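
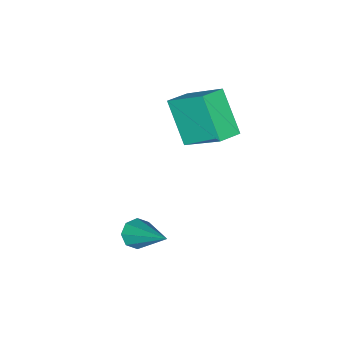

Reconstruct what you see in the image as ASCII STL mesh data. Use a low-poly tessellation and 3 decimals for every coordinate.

solid 
facet normal -0.976 0.095 -0.195
outer loop
vertex -3.396 -1.166 -2.311
vertex -3.497 0.265 -1.111
vertex -3.033 -0.064 -3.594
endloop
endfacet
facet normal 0.053 -0.765 -0.642
outer loop
vertex -2.203 -0.145 -3.429
vertex -3.396 -1.166 -2.311
vertex -3.033 -0.064 -3.594
endloop
endfacet
facet normal -0.976 0.095 -0.195
outer loop
vertex -3.033 -0.064 -3.594
vertex -3.497 0.265 -1.111
vertex -3.133 1.367 -2.395
endloop
endfacet
facet normal 0.210 0.637 -0.742
outer loop
vertex -3.133 1.367 -2.395
vertex -2.203 -0.145 -3.429
vertex -3.033 -0.064 -3.594
endloop
endfacet
facet normal -0.210 -0.637 0.742
outer loop
vertex -3.396 -1.166 -2.311
vertex -2.667 0.184 -0.946
vertex -3.497 0.265 -1.111
endloop
endfacet
facet normal 0.054 -0.765 -0.642
outer loop
vertex -2.567 -1.247 -2.145
vertex -3.396 -1.166 -2.311
vertex -2.203 -0.145 -3.429
endloop
endfacet
facet normal -0.211 -0.636 0.742
outer loop
vertex -2.567 -1.247 -2.145
vertex -2.667 0.184 -0.946
vertex -3.396 -1.166 -2.311
endloop
endfacet
facet normal -0.053 0.765 0.642
outer loop
vertex -3.497 0.265 -1.111
vertex -2.667 0.184 -0.946
vertex -3.133 1.367 -2.395
endloop
endfacet
facet normal 0.211 0.637 -0.742
outer loop
vertex -2.304 1.286 -2.229
vertex -2.203 -0.145 -3.429
vertex -3.133 1.367 -2.395
endloop
endfacet
facet normal -0.054 0.765 0.642
outer loop
vertex -3.133 1.367 -2.395
vertex -2.667 0.184 -0.946
vertex -2.304 1.286 -2.229
endloop
endfacet
facet normal 0.976 -0.095 0.195
outer loop
vertex -2.304 1.286 -2.229
vertex -2.567 -1.247 -2.145
vertex -2.203 -0.145 -3.429
endloop
endfacet
facet normal 0.976 -0.095 0.195
outer loop
vertex -2.667 0.184 -0.946
vertex -2.567 -1.247 -2.145
vertex -2.304 1.286 -2.229
endloop
endfacet
facet normal -0.169 -0.746 -0.644
outer loop
vertex 1.593 0.849 -4.347
vertex 1.134 1.088 -4.503
vertex 1.65 1.109 -4.663
endloop
endfacet
facet normal 0.989 -0.047 0.139
outer loop
vertex 1.593 0.849 -4.347
vertex 1.65 1.109 -4.663
vertex 1.506 2.712 -3.097
endloop
endfacet
facet normal -0.170 -0.745 -0.645
outer loop
vertex 1.65 1.109 -4.663
vertex 1.134 1.088 -4.503
vertex 1.405 1.357 -4.885
endloop
endfacet
facet normal 0.805 0.450 -0.386
outer loop
vertex 1.65 1.109 -4.663
vertex 1.405 1.357 -4.885
vertex 1.506 2.712 -3.097
endloop
endfacet
facet normal -0.169 -0.745 -0.645
outer loop
vertex 1.405 1.357 -4.885
vertex 1.134 1.088 -4.503
vertex 1.001 1.447 -4.883
endloop
endfacet
facet normal 0.171 0.781 -0.601
outer loop
vertex 1.405 1.357 -4.885
vertex 1.001 1.447 -4.883
vertex 1.506 2.712 -3.097
endloop
endfacet
facet normal -0.171 -0.745 -0.644
outer loop
vertex 1.001 1.447 -4.883
vertex 1.134 1.088 -4.503
vertex 0.676 1.327 -4.658
endloop
endfacet
facet normal -0.540 0.751 -0.379
outer loop
vertex 1.001 1.447 -4.883
vertex 0.676 1.327 -4.658
vertex 1.506 2.712 -3.097
endloop
endfacet
facet normal -0.170 -0.745 -0.645
outer loop
vertex 0.676 1.327 -4.658
vertex 1.134 1.088 -4.503
vertex 0.619 1.067 -4.343
endloop
endfacet
facet normal -0.913 0.380 0.148
outer loop
vertex 0.676 1.327 -4.658
vertex 0.619 1.067 -4.343
vertex 1.506 2.712 -3.097
endloop
endfacet
facet normal -0.170 -0.745 -0.645
outer loop
vertex 0.619 1.067 -4.343
vertex 1.134 1.088 -4.503
vertex 0.864 0.819 -4.121
endloop
endfacet
facet normal -0.729 -0.117 0.674
outer loop
vertex 0.619 1.067 -4.343
vertex 0.864 0.819 -4.121
vertex 1.506 2.712 -3.097
endloop
endfacet
facet normal -0.171 -0.745 -0.645
outer loop
vertex 0.864 0.819 -4.121
vertex 1.134 1.088 -4.503
vertex 1.268 0.728 -4.123
endloop
endfacet
facet normal -0.097 -0.448 0.889
outer loop
vertex 0.864 0.819 -4.121
vertex 1.268 0.728 -4.123
vertex 1.506 2.712 -3.097
endloop
endfacet
facet normal -0.168 -0.745 -0.646
outer loop
vertex 1.268 0.728 -4.123
vertex 1.134 1.088 -4.503
vertex 1.593 0.849 -4.347
endloop
endfacet
facet normal 0.616 -0.419 0.667
outer loop
vertex 1.268 0.728 -4.123
vertex 1.593 0.849 -4.347
vertex 1.506 2.712 -3.097
endloop
endfacet

endsolid


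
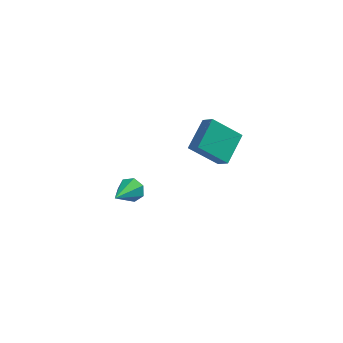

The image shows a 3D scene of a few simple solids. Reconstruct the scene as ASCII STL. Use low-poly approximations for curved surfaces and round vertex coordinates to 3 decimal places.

solid 
facet normal 0.272 0.859 -0.434
outer loop
vertex -2.994 -1.769 -1.545
vertex -3.545 -1.787 -1.926
vertex -3.463 -1.508 -1.322
endloop
endfacet
facet normal 0.406 -0.050 0.913
outer loop
vertex -2.994 -1.769 -1.545
vertex -3.463 -1.508 -1.322
vertex -4.015 -3.273 -1.174
endloop
endfacet
facet normal 0.272 0.859 -0.434
outer loop
vertex -3.463 -1.508 -1.322
vertex -3.545 -1.787 -1.926
vertex -3.994 -1.457 -1.554
endloop
endfacet
facet normal -0.377 0.194 0.906
outer loop
vertex -3.463 -1.508 -1.322
vertex -3.994 -1.457 -1.554
vertex -4.015 -3.273 -1.174
endloop
endfacet
facet normal 0.271 0.859 -0.435
outer loop
vertex -3.994 -1.457 -1.554
vertex -3.545 -1.787 -1.926
vertex -4.187 -1.655 -2.065
endloop
endfacet
facet normal -0.942 0.079 0.325
outer loop
vertex -3.994 -1.457 -1.554
vertex -4.187 -1.655 -2.065
vertex -4.015 -3.273 -1.174
endloop
endfacet
facet normal 0.271 0.859 -0.434
outer loop
vertex -4.187 -1.655 -2.065
vertex -3.545 -1.787 -1.926
vertex -3.897 -1.952 -2.472
endloop
endfacet
facet normal -0.867 -0.308 -0.393
outer loop
vertex -4.187 -1.655 -2.065
vertex -3.897 -1.952 -2.472
vertex -4.015 -3.273 -1.174
endloop
endfacet
facet normal 0.271 0.859 -0.434
outer loop
vertex -3.897 -1.952 -2.472
vertex -3.545 -1.787 -1.926
vertex -3.341 -2.125 -2.467
endloop
endfacet
facet normal -0.204 -0.677 -0.707
outer loop
vertex -3.897 -1.952 -2.472
vertex -3.341 -2.125 -2.467
vertex -4.015 -3.273 -1.174
endloop
endfacet
facet normal 0.272 0.859 -0.434
outer loop
vertex -3.341 -2.125 -2.467
vertex -3.545 -1.787 -1.926
vertex -2.94 -2.044 -2.055
endloop
endfacet
facet normal 0.543 -0.748 -0.381
outer loop
vertex -3.341 -2.125 -2.467
vertex -2.94 -2.044 -2.055
vertex -4.015 -3.273 -1.174
endloop
endfacet
facet normal 0.272 0.859 -0.434
outer loop
vertex -2.94 -2.044 -2.055
vertex -3.545 -1.787 -1.926
vertex -2.994 -1.769 -1.545
endloop
endfacet
facet normal 0.815 -0.470 0.339
outer loop
vertex -2.94 -2.044 -2.055
vertex -2.994 -1.769 -1.545
vertex -4.015 -3.273 -1.174
endloop
endfacet
facet normal -0.761 -0.097 0.641
outer loop
vertex -0.14 -4.41 4.182
vertex 0.293 -3.005 4.909
vertex -0.62 -3.999 3.675
endloop
endfacet
facet normal -0.265 -0.856 -0.444
outer loop
vertex 0.667 -3.835 2.591
vertex -0.14 -4.41 4.182
vertex -0.62 -3.999 3.675
endloop
endfacet
facet normal -0.761 -0.097 0.641
outer loop
vertex -0.62 -3.999 3.675
vertex 0.293 -3.005 4.909
vertex -0.187 -2.594 4.402
endloop
endfacet
facet normal -0.592 0.507 -0.626
outer loop
vertex -0.187 -2.594 4.402
vertex 0.667 -3.835 2.591
vertex -0.62 -3.999 3.675
endloop
endfacet
facet normal 0.592 -0.507 0.626
outer loop
vertex -0.14 -4.41 4.182
vertex 1.58 -2.841 3.825
vertex 0.293 -3.005 4.909
endloop
endfacet
facet normal -0.265 -0.856 -0.444
outer loop
vertex 1.147 -4.246 3.098
vertex -0.14 -4.41 4.182
vertex 0.667 -3.835 2.591
endloop
endfacet
facet normal 0.592 -0.507 0.626
outer loop
vertex 1.147 -4.246 3.098
vertex 1.58 -2.841 3.825
vertex -0.14 -4.41 4.182
endloop
endfacet
facet normal 0.265 0.856 0.444
outer loop
vertex 0.293 -3.005 4.909
vertex 1.58 -2.841 3.825
vertex -0.187 -2.594 4.402
endloop
endfacet
facet normal -0.592 0.507 -0.626
outer loop
vertex 1.1 -2.43 3.318
vertex 0.667 -3.835 2.591
vertex -0.187 -2.594 4.402
endloop
endfacet
facet normal 0.265 0.856 0.444
outer loop
vertex -0.187 -2.594 4.402
vertex 1.58 -2.841 3.825
vertex 1.1 -2.43 3.318
endloop
endfacet
facet normal 0.761 0.097 -0.641
outer loop
vertex 1.1 -2.43 3.318
vertex 1.147 -4.246 3.098
vertex 0.667 -3.835 2.591
endloop
endfacet
facet normal 0.761 0.097 -0.641
outer loop
vertex 1.58 -2.841 3.825
vertex 1.147 -4.246 3.098
vertex 1.1 -2.43 3.318
endloop
endfacet

endsolid


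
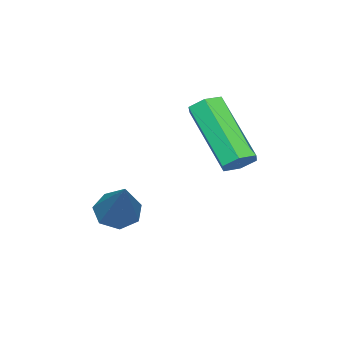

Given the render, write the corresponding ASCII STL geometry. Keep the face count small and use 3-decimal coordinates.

solid 
facet normal 0.342 0.649 -0.679
outer loop
vertex -1.462 -0.99 -0.637
vertex -1.922 -0.772 -0.66
vertex -1.577 -0.603 -0.325
endloop
endfacet
facet normal 0.912 -0.056 0.406
outer loop
vertex -1.462 -0.99 -0.637
vertex -1.577 -0.603 -0.325
vertex -2.197 -2.386 0.824
endloop
endfacet
facet normal 0.912 -0.055 0.406
outer loop
vertex -2.197 -2.386 0.824
vertex -1.577 -0.603 -0.325
vertex -2.312 -1.999 1.135
endloop
endfacet
facet normal -0.342 -0.648 0.680
outer loop
vertex -2.197 -2.386 0.824
vertex -2.312 -1.999 1.135
vertex -2.658 -2.168 0.8
endloop
endfacet
facet normal 0.341 0.650 -0.679
outer loop
vertex -1.577 -0.603 -0.325
vertex -1.922 -0.772 -0.66
vertex -2.038 -0.385 -0.348
endloop
endfacet
facet normal 0.261 0.629 0.733
outer loop
vertex -1.577 -0.603 -0.325
vertex -2.038 -0.385 -0.348
vertex -2.312 -1.999 1.135
endloop
endfacet
facet normal 0.261 0.629 0.733
outer loop
vertex -2.312 -1.999 1.135
vertex -2.038 -0.385 -0.348
vertex -2.773 -1.781 1.112
endloop
endfacet
facet normal -0.341 -0.649 0.680
outer loop
vertex -2.312 -1.999 1.135
vertex -2.773 -1.781 1.112
vertex -2.658 -2.168 0.8
endloop
endfacet
facet normal 0.343 0.650 -0.679
outer loop
vertex -2.038 -0.385 -0.348
vertex -1.922 -0.772 -0.66
vertex -2.383 -0.554 -0.684
endloop
endfacet
facet normal -0.652 0.684 0.326
outer loop
vertex -2.038 -0.385 -0.348
vertex -2.383 -0.554 -0.684
vertex -2.773 -1.781 1.112
endloop
endfacet
facet normal -0.652 0.685 0.326
outer loop
vertex -2.773 -1.781 1.112
vertex -2.383 -0.554 -0.684
vertex -3.118 -1.95 0.777
endloop
endfacet
facet normal -0.342 -0.649 0.679
outer loop
vertex -2.773 -1.781 1.112
vertex -3.118 -1.95 0.777
vertex -2.658 -2.168 0.8
endloop
endfacet
facet normal 0.342 0.648 -0.680
outer loop
vertex -2.383 -0.554 -0.684
vertex -1.922 -0.772 -0.66
vertex -2.268 -0.941 -0.995
endloop
endfacet
facet normal -0.912 0.055 -0.406
outer loop
vertex -2.383 -0.554 -0.684
vertex -2.268 -0.941 -0.995
vertex -3.118 -1.95 0.777
endloop
endfacet
facet normal -0.912 0.056 -0.406
outer loop
vertex -3.118 -1.95 0.777
vertex -2.268 -0.941 -0.995
vertex -3.003 -2.337 0.465
endloop
endfacet
facet normal -0.342 -0.649 0.679
outer loop
vertex -3.118 -1.95 0.777
vertex -3.003 -2.337 0.465
vertex -2.658 -2.168 0.8
endloop
endfacet
facet normal 0.341 0.649 -0.680
outer loop
vertex -2.268 -0.941 -0.995
vertex -1.922 -0.772 -0.66
vertex -1.807 -1.159 -0.972
endloop
endfacet
facet normal -0.261 -0.629 -0.733
outer loop
vertex -2.268 -0.941 -0.995
vertex -1.807 -1.159 -0.972
vertex -3.003 -2.337 0.465
endloop
endfacet
facet normal -0.261 -0.629 -0.733
outer loop
vertex -3.003 -2.337 0.465
vertex -1.807 -1.159 -0.972
vertex -2.542 -2.555 0.488
endloop
endfacet
facet normal -0.341 -0.650 0.679
outer loop
vertex -3.003 -2.337 0.465
vertex -2.542 -2.555 0.488
vertex -2.658 -2.168 0.8
endloop
endfacet
facet normal 0.342 0.649 -0.679
outer loop
vertex -1.807 -1.159 -0.972
vertex -1.922 -0.772 -0.66
vertex -1.462 -0.99 -0.637
endloop
endfacet
facet normal 0.652 -0.684 -0.326
outer loop
vertex -1.807 -1.159 -0.972
vertex -1.462 -0.99 -0.637
vertex -2.542 -2.555 0.488
endloop
endfacet
facet normal 0.652 -0.684 -0.326
outer loop
vertex -2.542 -2.555 0.488
vertex -1.462 -0.99 -0.637
vertex -2.197 -2.386 0.824
endloop
endfacet
facet normal -0.343 -0.650 0.679
outer loop
vertex -2.542 -2.555 0.488
vertex -2.197 -2.386 0.824
vertex -2.658 -2.168 0.8
endloop
endfacet
facet normal -0.554 -0.468 -0.689
outer loop
vertex -0.297 -3.816 -2.802
vertex -0.821 -3.612 -2.519
vertex -0.487 -3.335 -2.976
endloop
endfacet
facet normal 0.876 0.185 -0.445
outer loop
vertex -0.297 -3.816 -2.802
vertex -0.487 -3.335 -2.976
vertex 0.321 -2.648 -1.101
endloop
endfacet
facet normal -0.554 -0.468 -0.689
outer loop
vertex -0.487 -3.335 -2.976
vertex -0.821 -3.612 -2.519
vertex -0.929 -3.062 -2.806
endloop
endfacet
facet normal 0.338 0.827 -0.449
outer loop
vertex -0.487 -3.335 -2.976
vertex -0.929 -3.062 -2.806
vertex 0.321 -2.648 -1.101
endloop
endfacet
facet normal -0.554 -0.468 -0.689
outer loop
vertex -0.929 -3.062 -2.806
vertex -0.821 -3.612 -2.519
vertex -1.29 -3.203 -2.42
endloop
endfacet
facet normal -0.342 0.939 0.023
outer loop
vertex -0.929 -3.062 -2.806
vertex -1.29 -3.203 -2.42
vertex 0.321 -2.648 -1.101
endloop
endfacet
facet normal -0.554 -0.469 -0.688
outer loop
vertex -1.29 -3.203 -2.42
vertex -0.821 -3.612 -2.519
vertex -1.297 -3.652 -2.108
endloop
endfacet
facet normal -0.655 0.438 0.616
outer loop
vertex -1.29 -3.203 -2.42
vertex -1.297 -3.652 -2.108
vertex 0.321 -2.648 -1.101
endloop
endfacet
facet normal -0.555 -0.468 -0.688
outer loop
vertex -1.297 -3.652 -2.108
vertex -0.821 -3.612 -2.519
vertex -0.946 -4.071 -2.106
endloop
endfacet
facet normal -0.363 -0.300 0.882
outer loop
vertex -1.297 -3.652 -2.108
vertex -0.946 -4.071 -2.106
vertex 0.321 -2.648 -1.101
endloop
endfacet
facet normal -0.554 -0.469 -0.688
outer loop
vertex -0.946 -4.071 -2.106
vertex -0.821 -3.612 -2.519
vertex -0.5 -4.144 -2.415
endloop
endfacet
facet normal 0.313 -0.718 0.622
outer loop
vertex -0.946 -4.071 -2.106
vertex -0.5 -4.144 -2.415
vertex 0.321 -2.648 -1.101
endloop
endfacet
facet normal -0.554 -0.469 -0.688
outer loop
vertex -0.5 -4.144 -2.415
vertex -0.821 -3.612 -2.519
vertex -0.297 -3.816 -2.802
endloop
endfacet
facet normal 0.865 -0.501 0.029
outer loop
vertex -0.5 -4.144 -2.415
vertex -0.297 -3.816 -2.802
vertex 0.321 -2.648 -1.101
endloop
endfacet

endsolid


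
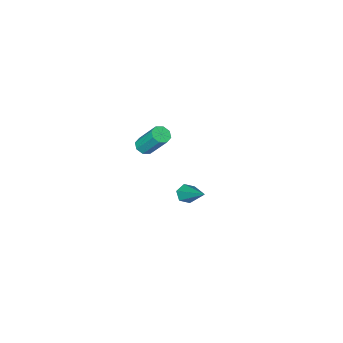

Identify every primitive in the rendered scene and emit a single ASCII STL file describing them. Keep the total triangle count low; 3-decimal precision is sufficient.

solid 
facet normal 0.125 -0.580 -0.805
outer loop
vertex -0.9 -2.863 1.852
vertex -1.252 -3.186 2.03
vertex -1.26 -2.773 1.731
endloop
endfacet
facet normal 0.366 0.780 -0.507
outer loop
vertex -0.9 -2.863 1.852
vertex -1.26 -2.773 1.731
vertex -1.116 -1.852 3.251
endloop
endfacet
facet normal 0.366 0.780 -0.507
outer loop
vertex -1.116 -1.852 3.251
vertex -1.26 -2.773 1.731
vertex -1.476 -1.762 3.13
endloop
endfacet
facet normal -0.124 0.582 0.803
outer loop
vertex -1.116 -1.852 3.251
vertex -1.476 -1.762 3.13
vertex -1.468 -2.174 3.43
endloop
endfacet
facet normal 0.124 -0.580 -0.805
outer loop
vertex -1.26 -2.773 1.731
vertex -1.252 -3.186 2.03
vertex -1.615 -2.925 1.786
endloop
endfacet
facet normal -0.395 0.714 -0.577
outer loop
vertex -1.26 -2.773 1.731
vertex -1.615 -2.925 1.786
vertex -1.476 -1.762 3.13
endloop
endfacet
facet normal -0.394 0.715 -0.578
outer loop
vertex -1.476 -1.762 3.13
vertex -1.615 -2.925 1.786
vertex -1.832 -1.914 3.185
endloop
endfacet
facet normal -0.125 0.582 0.803
outer loop
vertex -1.476 -1.762 3.13
vertex -1.832 -1.914 3.185
vertex -1.468 -2.174 3.43
endloop
endfacet
facet normal 0.123 -0.581 -0.804
outer loop
vertex -1.615 -2.925 1.786
vertex -1.252 -3.186 2.03
vertex -1.758 -3.229 1.984
endloop
endfacet
facet normal -0.922 0.232 -0.310
outer loop
vertex -1.615 -2.925 1.786
vertex -1.758 -3.229 1.984
vertex -1.832 -1.914 3.185
endloop
endfacet
facet normal -0.923 0.230 -0.309
outer loop
vertex -1.832 -1.914 3.185
vertex -1.758 -3.229 1.984
vertex -1.974 -2.218 3.383
endloop
endfacet
facet normal -0.125 0.582 0.804
outer loop
vertex -1.832 -1.914 3.185
vertex -1.974 -2.218 3.383
vertex -1.468 -2.174 3.43
endloop
endfacet
facet normal 0.123 -0.581 -0.805
outer loop
vertex -1.758 -3.229 1.984
vertex -1.252 -3.186 2.03
vertex -1.604 -3.508 2.209
endloop
endfacet
facet normal -0.910 -0.389 0.141
outer loop
vertex -1.758 -3.229 1.984
vertex -1.604 -3.508 2.209
vertex -1.974 -2.218 3.383
endloop
endfacet
facet normal -0.910 -0.389 0.141
outer loop
vertex -1.974 -2.218 3.383
vertex -1.604 -3.508 2.209
vertex -1.82 -2.497 3.608
endloop
endfacet
facet normal -0.125 0.580 0.805
outer loop
vertex -1.974 -2.218 3.383
vertex -1.82 -2.497 3.608
vertex -1.468 -2.174 3.43
endloop
endfacet
facet normal 0.124 -0.582 -0.803
outer loop
vertex -1.604 -3.508 2.209
vertex -1.252 -3.186 2.03
vertex -1.244 -3.598 2.33
endloop
endfacet
facet normal -0.366 -0.780 0.507
outer loop
vertex -1.604 -3.508 2.209
vertex -1.244 -3.598 2.33
vertex -1.82 -2.497 3.608
endloop
endfacet
facet normal -0.366 -0.780 0.507
outer loop
vertex -1.82 -2.497 3.608
vertex -1.244 -3.598 2.33
vertex -1.46 -2.587 3.729
endloop
endfacet
facet normal -0.125 0.580 0.805
outer loop
vertex -1.82 -2.497 3.608
vertex -1.46 -2.587 3.729
vertex -1.468 -2.174 3.43
endloop
endfacet
facet normal 0.125 -0.582 -0.803
outer loop
vertex -1.244 -3.598 2.33
vertex -1.252 -3.186 2.03
vertex -0.888 -3.446 2.275
endloop
endfacet
facet normal 0.394 -0.715 0.577
outer loop
vertex -1.244 -3.598 2.33
vertex -0.888 -3.446 2.275
vertex -1.46 -2.587 3.729
endloop
endfacet
facet normal 0.395 -0.714 0.578
outer loop
vertex -1.46 -2.587 3.729
vertex -0.888 -3.446 2.275
vertex -1.105 -2.435 3.674
endloop
endfacet
facet normal -0.124 0.580 0.805
outer loop
vertex -1.46 -2.587 3.729
vertex -1.105 -2.435 3.674
vertex -1.468 -2.174 3.43
endloop
endfacet
facet normal 0.125 -0.582 -0.804
outer loop
vertex -0.888 -3.446 2.275
vertex -1.252 -3.186 2.03
vertex -0.746 -3.142 2.077
endloop
endfacet
facet normal 0.923 -0.230 0.309
outer loop
vertex -0.888 -3.446 2.275
vertex -0.746 -3.142 2.077
vertex -1.105 -2.435 3.674
endloop
endfacet
facet normal 0.922 -0.232 0.310
outer loop
vertex -1.105 -2.435 3.674
vertex -0.746 -3.142 2.077
vertex -0.962 -2.131 3.476
endloop
endfacet
facet normal -0.123 0.581 0.804
outer loop
vertex -1.105 -2.435 3.674
vertex -0.962 -2.131 3.476
vertex -1.468 -2.174 3.43
endloop
endfacet
facet normal 0.125 -0.580 -0.805
outer loop
vertex -0.746 -3.142 2.077
vertex -1.252 -3.186 2.03
vertex -0.9 -2.863 1.852
endloop
endfacet
facet normal 0.910 0.389 -0.141
outer loop
vertex -0.746 -3.142 2.077
vertex -0.9 -2.863 1.852
vertex -0.962 -2.131 3.476
endloop
endfacet
facet normal 0.910 0.389 -0.141
outer loop
vertex -0.962 -2.131 3.476
vertex -0.9 -2.863 1.852
vertex -1.116 -1.852 3.251
endloop
endfacet
facet normal -0.123 0.581 0.805
outer loop
vertex -0.962 -2.131 3.476
vertex -1.116 -1.852 3.251
vertex -1.468 -2.174 3.43
endloop
endfacet
facet normal -0.161 -0.774 -0.613
outer loop
vertex 0.852 2.247 3.01
vertex 0.384 2.189 3.206
vertex 0.456 2.493 2.803
endloop
endfacet
facet normal 0.629 0.555 -0.544
outer loop
vertex 0.852 2.247 3.01
vertex 0.456 2.493 2.803
vertex 0.736 3.891 4.554
endloop
endfacet
facet normal -0.159 -0.774 -0.613
outer loop
vertex 0.456 2.493 2.803
vertex 0.384 2.189 3.206
vertex -0.012 2.434 2.999
endloop
endfacet
facet normal -0.329 0.763 -0.556
outer loop
vertex 0.456 2.493 2.803
vertex -0.012 2.434 2.999
vertex 0.736 3.891 4.554
endloop
endfacet
facet normal -0.159 -0.774 -0.612
outer loop
vertex -0.012 2.434 2.999
vertex 0.384 2.189 3.206
vertex -0.083 2.13 3.402
endloop
endfacet
facet normal -0.927 0.360 0.108
outer loop
vertex -0.012 2.434 2.999
vertex -0.083 2.13 3.402
vertex 0.736 3.891 4.554
endloop
endfacet
facet normal -0.160 -0.773 -0.613
outer loop
vertex -0.083 2.13 3.402
vertex 0.384 2.189 3.206
vertex 0.313 1.884 3.609
endloop
endfacet
facet normal -0.566 -0.250 0.785
outer loop
vertex -0.083 2.13 3.402
vertex 0.313 1.884 3.609
vertex 0.736 3.891 4.554
endloop
endfacet
facet normal -0.160 -0.773 -0.613
outer loop
vertex 0.313 1.884 3.609
vertex 0.384 2.189 3.206
vertex 0.78 1.943 3.413
endloop
endfacet
facet normal 0.393 -0.458 0.797
outer loop
vertex 0.313 1.884 3.609
vertex 0.78 1.943 3.413
vertex 0.736 3.891 4.554
endloop
endfacet
facet normal -0.161 -0.774 -0.613
outer loop
vertex 0.78 1.943 3.413
vertex 0.384 2.189 3.206
vertex 0.852 2.247 3.01
endloop
endfacet
facet normal 0.989 -0.056 0.134
outer loop
vertex 0.78 1.943 3.413
vertex 0.852 2.247 3.01
vertex 0.736 3.891 4.554
endloop
endfacet

endsolid


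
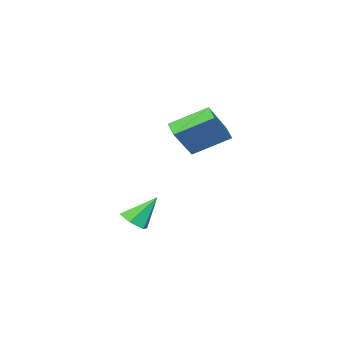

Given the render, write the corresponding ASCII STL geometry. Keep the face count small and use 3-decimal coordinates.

solid 
facet normal 0.543 -0.314 -0.779
outer loop
vertex -1.142 2.292 -4.126
vertex -1.741 1.905 -4.388
vertex -1.631 2.626 -4.602
endloop
endfacet
facet normal 0.305 0.898 0.317
outer loop
vertex -1.142 2.292 -4.126
vertex -1.631 2.626 -4.602
vertex -2.659 2.435 -3.072
endloop
endfacet
facet normal 0.543 -0.314 -0.779
outer loop
vertex -1.631 2.626 -4.602
vertex -1.741 1.905 -4.388
vertex -2.231 2.239 -4.864
endloop
endfacet
facet normal -0.466 0.861 -0.205
outer loop
vertex -1.631 2.626 -4.602
vertex -2.231 2.239 -4.864
vertex -2.659 2.435 -3.072
endloop
endfacet
facet normal 0.543 -0.314 -0.779
outer loop
vertex -2.231 2.239 -4.864
vertex -1.741 1.905 -4.388
vertex -2.341 1.518 -4.65
endloop
endfacet
facet normal -0.968 0.077 -0.240
outer loop
vertex -2.231 2.239 -4.864
vertex -2.341 1.518 -4.65
vertex -2.659 2.435 -3.072
endloop
endfacet
facet normal 0.543 -0.314 -0.779
outer loop
vertex -2.341 1.518 -4.65
vertex -1.741 1.905 -4.388
vertex -1.851 1.184 -4.174
endloop
endfacet
facet normal -0.699 -0.671 0.249
outer loop
vertex -2.341 1.518 -4.65
vertex -1.851 1.184 -4.174
vertex -2.659 2.435 -3.072
endloop
endfacet
facet normal 0.543 -0.314 -0.779
outer loop
vertex -1.851 1.184 -4.174
vertex -1.741 1.905 -4.388
vertex -1.252 1.571 -3.912
endloop
endfacet
facet normal 0.072 -0.633 0.771
outer loop
vertex -1.851 1.184 -4.174
vertex -1.252 1.571 -3.912
vertex -2.659 2.435 -3.072
endloop
endfacet
facet normal 0.543 -0.314 -0.779
outer loop
vertex -1.252 1.571 -3.912
vertex -1.741 1.905 -4.388
vertex -1.142 2.292 -4.126
endloop
endfacet
facet normal 0.574 0.151 0.805
outer loop
vertex -1.252 1.571 -3.912
vertex -1.142 2.292 -4.126
vertex -2.659 2.435 -3.072
endloop
endfacet
facet normal -0.664 0.578 0.474
outer loop
vertex -4.092 4.118 2.368
vertex -3.766 4.782 2.015
vertex -5.402 3.916 0.779
endloop
endfacet
facet normal -0.397 -0.810 0.431
outer loop
vertex -4.094 2.778 -0.155
vertex -4.092 4.118 2.368
vertex -5.402 3.916 0.779
endloop
endfacet
facet normal -0.664 0.578 0.475
outer loop
vertex -5.402 3.916 0.779
vertex -3.766 4.782 2.015
vertex -5.076 4.581 0.426
endloop
endfacet
facet normal -0.633 -0.097 -0.768
outer loop
vertex -5.076 4.581 0.426
vertex -4.094 2.778 -0.155
vertex -5.402 3.916 0.779
endloop
endfacet
facet normal 0.633 0.097 0.768
outer loop
vertex -4.092 4.118 2.368
vertex -2.458 3.644 1.081
vertex -3.766 4.782 2.015
endloop
endfacet
facet normal -0.398 -0.810 0.431
outer loop
vertex -2.784 2.979 1.434
vertex -4.092 4.118 2.368
vertex -4.094 2.778 -0.155
endloop
endfacet
facet normal 0.633 0.097 0.768
outer loop
vertex -2.784 2.979 1.434
vertex -2.458 3.644 1.081
vertex -4.092 4.118 2.368
endloop
endfacet
facet normal 0.398 0.810 -0.430
outer loop
vertex -3.766 4.782 2.015
vertex -2.458 3.644 1.081
vertex -5.076 4.581 0.426
endloop
endfacet
facet normal -0.633 -0.097 -0.768
outer loop
vertex -3.768 3.442 -0.508
vertex -4.094 2.778 -0.155
vertex -5.076 4.581 0.426
endloop
endfacet
facet normal 0.398 0.810 -0.431
outer loop
vertex -5.076 4.581 0.426
vertex -2.458 3.644 1.081
vertex -3.768 3.442 -0.508
endloop
endfacet
facet normal 0.664 -0.578 -0.474
outer loop
vertex -3.768 3.442 -0.508
vertex -2.784 2.979 1.434
vertex -4.094 2.778 -0.155
endloop
endfacet
facet normal 0.664 -0.578 -0.474
outer loop
vertex -2.458 3.644 1.081
vertex -2.784 2.979 1.434
vertex -3.768 3.442 -0.508
endloop
endfacet

endsolid


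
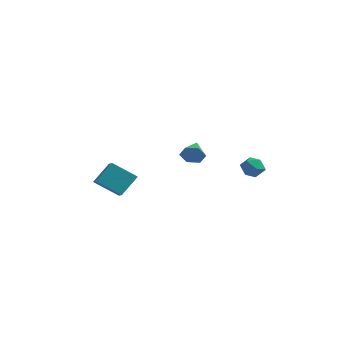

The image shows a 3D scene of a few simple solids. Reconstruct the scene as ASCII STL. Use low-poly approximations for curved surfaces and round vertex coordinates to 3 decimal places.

solid 
facet normal 0.397 -0.865 -0.307
outer loop
vertex 2.298 -2.399 4.028
vertex 1.924 -2.374 3.474
vertex 2.534 -2.096 3.479
endloop
endfacet
facet normal 0.608 0.555 0.568
outer loop
vertex 2.298 -2.399 4.028
vertex 2.534 -2.096 3.479
vertex 1.416 -1.266 3.866
endloop
endfacet
facet normal 0.397 -0.865 -0.307
outer loop
vertex 2.534 -2.096 3.479
vertex 1.924 -2.374 3.474
vertex 2.159 -2.071 2.924
endloop
endfacet
facet normal 0.499 0.813 -0.301
outer loop
vertex 2.534 -2.096 3.479
vertex 2.159 -2.071 2.924
vertex 1.416 -1.266 3.866
endloop
endfacet
facet normal 0.397 -0.865 -0.307
outer loop
vertex 2.159 -2.071 2.924
vertex 1.924 -2.374 3.474
vertex 1.549 -2.349 2.919
endloop
endfacet
facet normal -0.274 0.614 -0.740
outer loop
vertex 2.159 -2.071 2.924
vertex 1.549 -2.349 2.919
vertex 1.416 -1.266 3.866
endloop
endfacet
facet normal 0.396 -0.866 -0.307
outer loop
vertex 1.549 -2.349 2.919
vertex 1.924 -2.374 3.474
vertex 1.314 -2.651 3.468
endloop
endfacet
facet normal -0.936 0.159 -0.313
outer loop
vertex 1.549 -2.349 2.919
vertex 1.314 -2.651 3.468
vertex 1.416 -1.266 3.866
endloop
endfacet
facet normal 0.396 -0.866 -0.307
outer loop
vertex 1.314 -2.651 3.468
vertex 1.924 -2.374 3.474
vertex 1.689 -2.676 4.023
endloop
endfacet
facet normal -0.827 -0.098 0.554
outer loop
vertex 1.314 -2.651 3.468
vertex 1.689 -2.676 4.023
vertex 1.416 -1.266 3.866
endloop
endfacet
facet normal 0.396 -0.865 -0.307
outer loop
vertex 1.689 -2.676 4.023
vertex 1.924 -2.374 3.474
vertex 2.298 -2.399 4.028
endloop
endfacet
facet normal -0.054 0.100 0.994
outer loop
vertex 1.689 -2.676 4.023
vertex 2.298 -2.399 4.028
vertex 1.416 -1.266 3.866
endloop
endfacet
facet normal -0.054 -0.008 0.998
outer loop
vertex 2.9 1.358 2.325
vertex 3.131 0.681 2.332
vertex 3.601 1.219 2.362
endloop
endfacet
facet normal 0.089 0.648 0.756
outer loop
vertex 2.9 1.358 2.325
vertex 3.601 1.219 2.362
vertex 3.362 1.744 1.94
endloop
endfacet
facet normal -0.439 0.841 0.316
outer loop
vertex 2.9 1.358 2.325
vertex 3.362 1.744 1.94
vertex 2.745 1.531 1.649
endloop
endfacet
facet normal -0.909 0.303 0.286
outer loop
vertex 2.9 1.358 2.325
vertex 2.745 1.531 1.649
vertex 2.602 0.874 1.891
endloop
endfacet
facet normal -0.671 -0.222 0.708
outer loop
vertex 2.9 1.358 2.325
vertex 2.602 0.874 1.891
vertex 3.131 0.681 2.332
endloop
endfacet
facet normal 0.692 0.617 0.376
outer loop
vertex 3.362 1.744 1.94
vertex 3.601 1.219 2.362
vertex 3.878 1.306 1.709
endloop
endfacet
facet normal 0.461 -0.445 0.768
outer loop
vertex 3.601 1.219 2.362
vertex 3.131 0.681 2.332
vertex 3.735 0.649 1.951
endloop
endfacet
facet normal -0.537 -0.789 0.298
outer loop
vertex 3.131 0.681 2.332
vertex 2.602 0.874 1.891
vertex 3.118 0.436 1.66
endloop
endfacet
facet normal -0.922 0.060 -0.383
outer loop
vertex 2.602 0.874 1.891
vertex 2.745 1.531 1.649
vertex 2.879 0.961 1.238
endloop
endfacet
facet normal -0.162 0.928 -0.335
outer loop
vertex 2.745 1.531 1.649
vertex 3.362 1.744 1.94
vertex 3.349 1.499 1.268
endloop
endfacet
facet normal 0.909 -0.303 -0.286
outer loop
vertex 3.58 0.822 1.275
vertex 3.878 1.306 1.709
vertex 3.735 0.649 1.951
endloop
endfacet
facet normal 0.439 -0.841 -0.316
outer loop
vertex 3.58 0.822 1.275
vertex 3.735 0.649 1.951
vertex 3.118 0.436 1.66
endloop
endfacet
facet normal -0.089 -0.648 -0.756
outer loop
vertex 3.58 0.822 1.275
vertex 3.118 0.436 1.66
vertex 2.879 0.961 1.238
endloop
endfacet
facet normal 0.054 0.008 -0.998
outer loop
vertex 3.58 0.822 1.275
vertex 2.879 0.961 1.238
vertex 3.349 1.499 1.268
endloop
endfacet
facet normal 0.671 0.222 -0.708
outer loop
vertex 3.58 0.822 1.275
vertex 3.349 1.499 1.268
vertex 3.878 1.306 1.709
endloop
endfacet
facet normal 0.922 -0.060 0.383
outer loop
vertex 3.735 0.649 1.951
vertex 3.878 1.306 1.709
vertex 3.601 1.219 2.362
endloop
endfacet
facet normal 0.162 -0.928 0.335
outer loop
vertex 3.118 0.436 1.66
vertex 3.735 0.649 1.951
vertex 3.131 0.681 2.332
endloop
endfacet
facet normal -0.692 -0.617 -0.376
outer loop
vertex 2.879 0.961 1.238
vertex 3.118 0.436 1.66
vertex 2.602 0.874 1.891
endloop
endfacet
facet normal -0.461 0.445 -0.768
outer loop
vertex 3.349 1.499 1.268
vertex 2.879 0.961 1.238
vertex 2.745 1.531 1.649
endloop
endfacet
facet normal 0.537 0.789 -0.298
outer loop
vertex 3.878 1.306 1.709
vertex 3.349 1.499 1.268
vertex 3.362 1.744 1.94
endloop
endfacet
facet normal -0.739 -0.374 0.561
outer loop
vertex -3.978 -2.567 0.34
vertex -3.685 -1.577 1.387
vertex -4.699 -1.853 -0.133
endloop
endfacet
facet normal -0.199 -0.673 -0.712
outer loop
vertex -3.495 -1.243 -1.047
vertex -3.978 -2.567 0.34
vertex -4.699 -1.853 -0.133
endloop
endfacet
facet normal -0.739 -0.374 0.561
outer loop
vertex -4.699 -1.853 -0.133
vertex -3.685 -1.577 1.387
vertex -4.406 -0.863 0.913
endloop
endfacet
facet normal -0.644 0.637 -0.423
outer loop
vertex -4.406 -0.863 0.913
vertex -3.495 -1.243 -1.047
vertex -4.699 -1.853 -0.133
endloop
endfacet
facet normal 0.644 -0.638 0.423
outer loop
vertex -3.978 -2.567 0.34
vertex -2.481 -0.967 0.473
vertex -3.685 -1.577 1.387
endloop
endfacet
facet normal -0.199 -0.673 -0.712
outer loop
vertex -2.774 -1.957 -0.573
vertex -3.978 -2.567 0.34
vertex -3.495 -1.243 -1.047
endloop
endfacet
facet normal 0.644 -0.638 0.423
outer loop
vertex -2.774 -1.957 -0.573
vertex -2.481 -0.967 0.473
vertex -3.978 -2.567 0.34
endloop
endfacet
facet normal 0.199 0.674 0.712
outer loop
vertex -3.685 -1.577 1.387
vertex -2.481 -0.967 0.473
vertex -4.406 -0.863 0.913
endloop
endfacet
facet normal -0.644 0.638 -0.423
outer loop
vertex -3.202 -0.253 -0.0
vertex -3.495 -1.243 -1.047
vertex -4.406 -0.863 0.913
endloop
endfacet
facet normal 0.199 0.673 0.712
outer loop
vertex -4.406 -0.863 0.913
vertex -2.481 -0.967 0.473
vertex -3.202 -0.253 -0.0
endloop
endfacet
facet normal 0.739 0.374 -0.560
outer loop
vertex -3.202 -0.253 -0.0
vertex -2.774 -1.957 -0.573
vertex -3.495 -1.243 -1.047
endloop
endfacet
facet normal 0.738 0.374 -0.561
outer loop
vertex -2.481 -0.967 0.473
vertex -2.774 -1.957 -0.573
vertex -3.202 -0.253 -0.0
endloop
endfacet

endsolid


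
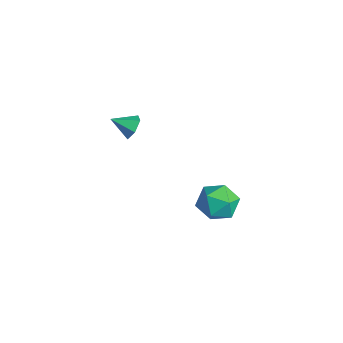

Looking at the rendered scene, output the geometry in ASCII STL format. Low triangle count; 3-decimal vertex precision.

solid 
facet normal 0.430 0.758 -0.491
outer loop
vertex -2.541 0.235 -0.496
vertex -2.892 0.652 -0.16
vertex -2.319 0.467 0.057
endloop
endfacet
facet normal 0.539 -0.832 0.132
outer loop
vertex -2.541 0.235 -0.496
vertex -2.319 0.467 0.057
vertex -3.348 -0.152 0.36
endloop
endfacet
facet normal 0.430 0.758 -0.491
outer loop
vertex -2.319 0.467 0.057
vertex -2.892 0.652 -0.16
vertex -2.67 0.884 0.393
endloop
endfacet
facet normal 0.436 -0.312 0.844
outer loop
vertex -2.319 0.467 0.057
vertex -2.67 0.884 0.393
vertex -3.348 -0.152 0.36
endloop
endfacet
facet normal 0.429 0.758 -0.490
outer loop
vertex -2.67 0.884 0.393
vertex -2.892 0.652 -0.16
vertex -3.243 1.068 0.176
endloop
endfacet
facet normal -0.302 0.168 0.939
outer loop
vertex -2.67 0.884 0.393
vertex -3.243 1.068 0.176
vertex -3.348 -0.152 0.36
endloop
endfacet
facet normal 0.429 0.758 -0.490
outer loop
vertex -3.243 1.068 0.176
vertex -2.892 0.652 -0.16
vertex -3.465 0.836 -0.377
endloop
endfacet
facet normal -0.938 0.129 0.322
outer loop
vertex -3.243 1.068 0.176
vertex -3.465 0.836 -0.377
vertex -3.348 -0.152 0.36
endloop
endfacet
facet normal 0.430 0.757 -0.492
outer loop
vertex -3.465 0.836 -0.377
vertex -2.892 0.652 -0.16
vertex -3.115 0.419 -0.713
endloop
endfacet
facet normal -0.836 -0.389 -0.388
outer loop
vertex -3.465 0.836 -0.377
vertex -3.115 0.419 -0.713
vertex -3.348 -0.152 0.36
endloop
endfacet
facet normal 0.429 0.758 -0.492
outer loop
vertex -3.115 0.419 -0.713
vertex -2.892 0.652 -0.16
vertex -2.541 0.235 -0.496
endloop
endfacet
facet normal -0.096 -0.870 -0.484
outer loop
vertex -3.115 0.419 -0.713
vertex -2.541 0.235 -0.496
vertex -3.348 -0.152 0.36
endloop
endfacet
facet normal -0.238 0.875 0.422
outer loop
vertex 2.853 2.59 -0.839
vertex 1.924 2.37 -0.908
vertex 2.416 2.126 -0.125
endloop
endfacet
facet normal 0.394 0.642 0.658
outer loop
vertex 2.853 2.59 -0.839
vertex 2.416 2.126 -0.125
vertex 3.296 1.866 -0.398
endloop
endfacet
facet normal 0.823 0.560 0.094
outer loop
vertex 2.853 2.59 -0.839
vertex 3.296 1.866 -0.398
vertex 3.347 1.95 -1.35
endloop
endfacet
facet normal 0.456 0.743 -0.490
outer loop
vertex 2.853 2.59 -0.839
vertex 3.347 1.95 -1.35
vertex 2.499 2.262 -1.665
endloop
endfacet
facet normal -0.201 0.937 -0.286
outer loop
vertex 2.853 2.59 -0.839
vertex 2.499 2.262 -1.665
vertex 1.924 2.37 -0.908
endloop
endfacet
facet normal 0.296 -0.000 0.955
outer loop
vertex 3.296 1.866 -0.398
vertex 2.416 2.126 -0.125
vertex 2.641 1.198 -0.195
endloop
endfacet
facet normal -0.727 0.376 0.574
outer loop
vertex 2.416 2.126 -0.125
vertex 1.924 2.37 -0.908
vertex 1.793 1.51 -0.51
endloop
endfacet
facet normal -0.665 0.478 -0.574
outer loop
vertex 1.924 2.37 -0.908
vertex 2.499 2.262 -1.665
vertex 1.844 1.594 -1.462
endloop
endfacet
facet normal 0.396 0.164 -0.903
outer loop
vertex 2.499 2.262 -1.665
vertex 3.347 1.95 -1.35
vertex 2.724 1.334 -1.735
endloop
endfacet
facet normal 0.990 -0.132 0.041
outer loop
vertex 3.347 1.95 -1.35
vertex 3.296 1.866 -0.398
vertex 3.216 1.09 -0.952
endloop
endfacet
facet normal -0.456 -0.743 0.490
outer loop
vertex 2.287 0.87 -1.021
vertex 2.641 1.198 -0.195
vertex 1.793 1.51 -0.51
endloop
endfacet
facet normal -0.823 -0.560 -0.094
outer loop
vertex 2.287 0.87 -1.021
vertex 1.793 1.51 -0.51
vertex 1.844 1.594 -1.462
endloop
endfacet
facet normal -0.394 -0.642 -0.658
outer loop
vertex 2.287 0.87 -1.021
vertex 1.844 1.594 -1.462
vertex 2.724 1.334 -1.735
endloop
endfacet
facet normal 0.238 -0.875 -0.422
outer loop
vertex 2.287 0.87 -1.021
vertex 2.724 1.334 -1.735
vertex 3.216 1.09 -0.952
endloop
endfacet
facet normal 0.201 -0.937 0.286
outer loop
vertex 2.287 0.87 -1.021
vertex 3.216 1.09 -0.952
vertex 2.641 1.198 -0.195
endloop
endfacet
facet normal -0.396 -0.164 0.903
outer loop
vertex 1.793 1.51 -0.51
vertex 2.641 1.198 -0.195
vertex 2.416 2.126 -0.125
endloop
endfacet
facet normal -0.990 0.132 -0.041
outer loop
vertex 1.844 1.594 -1.462
vertex 1.793 1.51 -0.51
vertex 1.924 2.37 -0.908
endloop
endfacet
facet normal -0.296 0.000 -0.955
outer loop
vertex 2.724 1.334 -1.735
vertex 1.844 1.594 -1.462
vertex 2.499 2.262 -1.665
endloop
endfacet
facet normal 0.727 -0.376 -0.574
outer loop
vertex 3.216 1.09 -0.952
vertex 2.724 1.334 -1.735
vertex 3.347 1.95 -1.35
endloop
endfacet
facet normal 0.665 -0.478 0.574
outer loop
vertex 2.641 1.198 -0.195
vertex 3.216 1.09 -0.952
vertex 3.296 1.866 -0.398
endloop
endfacet

endsolid


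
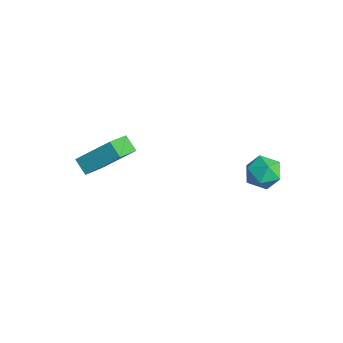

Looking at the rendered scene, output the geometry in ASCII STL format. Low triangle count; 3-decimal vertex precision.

solid 
facet normal -0.785 -0.147 0.602
outer loop
vertex -2.327 -4.34 -0.172
vertex -1.697 -3.144 0.94
vertex -3.079 -3.274 -0.892
endloop
endfacet
facet normal -0.360 -0.683 -0.635
outer loop
vertex -2.443 -3.156 -1.38
vertex -2.327 -4.34 -0.172
vertex -3.079 -3.274 -0.892
endloop
endfacet
facet normal -0.785 -0.145 0.602
outer loop
vertex -3.079 -3.274 -0.892
vertex -1.697 -3.144 0.94
vertex -2.448 -2.078 0.219
endloop
endfacet
facet normal -0.504 0.715 -0.484
outer loop
vertex -2.448 -2.078 0.219
vertex -2.443 -3.156 -1.38
vertex -3.079 -3.274 -0.892
endloop
endfacet
facet normal 0.504 -0.715 0.484
outer loop
vertex -2.327 -4.34 -0.172
vertex -1.061 -3.026 0.452
vertex -1.697 -3.144 0.94
endloop
endfacet
facet normal -0.360 -0.683 -0.635
outer loop
vertex -1.692 -4.222 -0.659
vertex -2.327 -4.34 -0.172
vertex -2.443 -3.156 -1.38
endloop
endfacet
facet normal 0.504 -0.715 0.484
outer loop
vertex -1.692 -4.222 -0.659
vertex -1.061 -3.026 0.452
vertex -2.327 -4.34 -0.172
endloop
endfacet
facet normal 0.360 0.683 0.635
outer loop
vertex -1.697 -3.144 0.94
vertex -1.061 -3.026 0.452
vertex -2.448 -2.078 0.219
endloop
endfacet
facet normal -0.504 0.715 -0.484
outer loop
vertex -1.813 -1.96 -0.268
vertex -2.443 -3.156 -1.38
vertex -2.448 -2.078 0.219
endloop
endfacet
facet normal 0.360 0.683 0.635
outer loop
vertex -2.448 -2.078 0.219
vertex -1.061 -3.026 0.452
vertex -1.813 -1.96 -0.268
endloop
endfacet
facet normal 0.785 0.146 -0.602
outer loop
vertex -1.813 -1.96 -0.268
vertex -1.692 -4.222 -0.659
vertex -2.443 -3.156 -1.38
endloop
endfacet
facet normal 0.784 0.146 -0.603
outer loop
vertex -1.061 -3.026 0.452
vertex -1.692 -4.222 -0.659
vertex -1.813 -1.96 -0.268
endloop
endfacet
facet normal -0.033 0.417 0.908
outer loop
vertex 2.22 2.125 0.63
vertex 1.709 1.535 0.882
vertex 2.52 1.436 0.957
endloop
endfacet
facet normal 0.596 0.541 0.594
outer loop
vertex 2.22 2.125 0.63
vertex 2.52 1.436 0.957
vertex 2.878 1.766 0.297
endloop
endfacet
facet normal 0.471 0.882 -0.021
outer loop
vertex 2.22 2.125 0.63
vertex 2.878 1.766 0.297
vertex 2.289 2.069 -0.186
endloop
endfacet
facet normal -0.233 0.969 -0.086
outer loop
vertex 2.22 2.125 0.63
vertex 2.289 2.069 -0.186
vertex 1.566 1.927 0.176
endloop
endfacet
facet normal -0.545 0.681 0.489
outer loop
vertex 2.22 2.125 0.63
vertex 1.566 1.927 0.176
vertex 1.709 1.535 0.882
endloop
endfacet
facet normal 0.893 -0.089 0.440
outer loop
vertex 2.878 1.766 0.297
vertex 2.52 1.436 0.957
vertex 2.774 0.953 0.344
endloop
endfacet
facet normal -0.123 -0.289 0.949
outer loop
vertex 2.52 1.436 0.957
vertex 1.709 1.535 0.882
vertex 2.051 0.811 0.706
endloop
endfacet
facet normal -0.953 0.138 0.269
outer loop
vertex 1.709 1.535 0.882
vertex 1.566 1.927 0.176
vertex 1.462 1.114 0.223
endloop
endfacet
facet normal -0.449 0.602 -0.660
outer loop
vertex 1.566 1.927 0.176
vertex 2.289 2.069 -0.186
vertex 1.82 1.444 -0.437
endloop
endfacet
facet normal 0.692 0.462 -0.555
outer loop
vertex 2.289 2.069 -0.186
vertex 2.878 1.766 0.297
vertex 2.631 1.345 -0.362
endloop
endfacet
facet normal 0.233 -0.969 0.086
outer loop
vertex 2.12 0.755 -0.11
vertex 2.774 0.953 0.344
vertex 2.051 0.811 0.706
endloop
endfacet
facet normal -0.471 -0.882 0.021
outer loop
vertex 2.12 0.755 -0.11
vertex 2.051 0.811 0.706
vertex 1.462 1.114 0.223
endloop
endfacet
facet normal -0.596 -0.541 -0.594
outer loop
vertex 2.12 0.755 -0.11
vertex 1.462 1.114 0.223
vertex 1.82 1.444 -0.437
endloop
endfacet
facet normal 0.033 -0.417 -0.908
outer loop
vertex 2.12 0.755 -0.11
vertex 1.82 1.444 -0.437
vertex 2.631 1.345 -0.362
endloop
endfacet
facet normal 0.545 -0.681 -0.489
outer loop
vertex 2.12 0.755 -0.11
vertex 2.631 1.345 -0.362
vertex 2.774 0.953 0.344
endloop
endfacet
facet normal 0.449 -0.602 0.660
outer loop
vertex 2.051 0.811 0.706
vertex 2.774 0.953 0.344
vertex 2.52 1.436 0.957
endloop
endfacet
facet normal -0.692 -0.462 0.555
outer loop
vertex 1.462 1.114 0.223
vertex 2.051 0.811 0.706
vertex 1.709 1.535 0.882
endloop
endfacet
facet normal -0.893 0.089 -0.440
outer loop
vertex 1.82 1.444 -0.437
vertex 1.462 1.114 0.223
vertex 1.566 1.927 0.176
endloop
endfacet
facet normal 0.123 0.289 -0.949
outer loop
vertex 2.631 1.345 -0.362
vertex 1.82 1.444 -0.437
vertex 2.289 2.069 -0.186
endloop
endfacet
facet normal 0.953 -0.138 -0.269
outer loop
vertex 2.774 0.953 0.344
vertex 2.631 1.345 -0.362
vertex 2.878 1.766 0.297
endloop
endfacet

endsolid


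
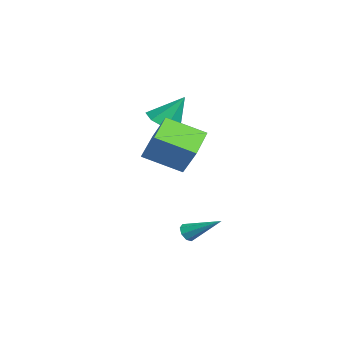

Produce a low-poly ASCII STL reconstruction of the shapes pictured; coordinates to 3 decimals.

solid 
facet normal -0.416 -0.752 -0.511
outer loop
vertex 2.381 -2.552 -3.476
vertex 2.161 -2.733 -3.03
vertex 2.013 -2.394 -3.409
endloop
endfacet
facet normal 0.175 0.700 -0.692
outer loop
vertex 2.381 -2.552 -3.476
vertex 2.013 -2.394 -3.409
vertex 2.959 -1.287 -2.05
endloop
endfacet
facet normal -0.416 -0.753 -0.511
outer loop
vertex 2.013 -2.394 -3.409
vertex 2.161 -2.733 -3.03
vertex 1.732 -2.435 -3.12
endloop
endfacet
facet normal -0.468 0.816 -0.339
outer loop
vertex 2.013 -2.394 -3.409
vertex 1.732 -2.435 -3.12
vertex 2.959 -1.287 -2.05
endloop
endfacet
facet normal -0.416 -0.753 -0.510
outer loop
vertex 1.732 -2.435 -3.12
vertex 2.161 -2.733 -3.03
vertex 1.702 -2.65 -2.778
endloop
endfacet
facet normal -0.776 0.563 0.286
outer loop
vertex 1.732 -2.435 -3.12
vertex 1.702 -2.65 -2.778
vertex 2.959 -1.287 -2.05
endloop
endfacet
facet normal -0.416 -0.752 -0.510
outer loop
vertex 1.702 -2.65 -2.778
vertex 2.161 -2.733 -3.03
vertex 1.94 -2.914 -2.583
endloop
endfacet
facet normal -0.570 0.089 0.817
outer loop
vertex 1.702 -2.65 -2.778
vertex 1.94 -2.914 -2.583
vertex 2.959 -1.287 -2.05
endloop
endfacet
facet normal -0.416 -0.753 -0.510
outer loop
vertex 1.94 -2.914 -2.583
vertex 2.161 -2.733 -3.03
vertex 2.308 -3.072 -2.65
endloop
endfacet
facet normal 0.031 -0.329 0.944
outer loop
vertex 1.94 -2.914 -2.583
vertex 2.308 -3.072 -2.65
vertex 2.959 -1.287 -2.05
endloop
endfacet
facet normal -0.415 -0.753 -0.511
outer loop
vertex 2.308 -3.072 -2.65
vertex 2.161 -2.733 -3.03
vertex 2.589 -3.031 -2.939
endloop
endfacet
facet normal 0.673 -0.444 0.591
outer loop
vertex 2.308 -3.072 -2.65
vertex 2.589 -3.031 -2.939
vertex 2.959 -1.287 -2.05
endloop
endfacet
facet normal -0.416 -0.753 -0.509
outer loop
vertex 2.589 -3.031 -2.939
vertex 2.161 -2.733 -3.03
vertex 2.619 -2.816 -3.282
endloop
endfacet
facet normal 0.981 -0.191 -0.034
outer loop
vertex 2.589 -3.031 -2.939
vertex 2.619 -2.816 -3.282
vertex 2.959 -1.287 -2.05
endloop
endfacet
facet normal -0.417 -0.752 -0.511
outer loop
vertex 2.619 -2.816 -3.282
vertex 2.161 -2.733 -3.03
vertex 2.381 -2.552 -3.476
endloop
endfacet
facet normal 0.775 0.283 -0.565
outer loop
vertex 2.619 -2.816 -3.282
vertex 2.381 -2.552 -3.476
vertex 2.959 -1.287 -2.05
endloop
endfacet
facet normal -0.095 -0.527 -0.845
outer loop
vertex -0.695 -3.383 2.499
vertex -1.677 -3.404 2.623
vertex -1.13 -2.733 2.143
endloop
endfacet
facet normal 0.813 0.579 0.064
outer loop
vertex -0.695 -3.383 2.499
vertex -1.13 -2.733 2.143
vertex -1.503 -2.436 4.177
endloop
endfacet
facet normal -0.095 -0.527 -0.845
outer loop
vertex -1.13 -2.733 2.143
vertex -1.677 -3.404 2.623
vertex -1.977 -2.589 2.148
endloop
endfacet
facet normal 0.166 0.980 -0.113
outer loop
vertex -1.13 -2.733 2.143
vertex -1.977 -2.589 2.148
vertex -1.503 -2.436 4.177
endloop
endfacet
facet normal -0.094 -0.527 -0.845
outer loop
vertex -1.977 -2.589 2.148
vertex -1.677 -3.404 2.623
vertex -2.598 -3.059 2.51
endloop
endfacet
facet normal -0.575 0.815 0.073
outer loop
vertex -1.977 -2.589 2.148
vertex -2.598 -3.059 2.51
vertex -1.503 -2.436 4.177
endloop
endfacet
facet normal -0.094 -0.527 -0.845
outer loop
vertex -2.598 -3.059 2.51
vertex -1.677 -3.404 2.623
vertex -2.526 -3.789 2.957
endloop
endfacet
facet normal -0.851 0.210 0.481
outer loop
vertex -2.598 -3.059 2.51
vertex -2.526 -3.789 2.957
vertex -1.503 -2.436 4.177
endloop
endfacet
facet normal -0.094 -0.526 -0.845
outer loop
vertex -2.526 -3.789 2.957
vertex -1.677 -3.404 2.623
vertex -1.814 -4.23 3.152
endloop
endfacet
facet normal -0.456 -0.381 0.804
outer loop
vertex -2.526 -3.789 2.957
vertex -1.814 -4.23 3.152
vertex -1.503 -2.436 4.177
endloop
endfacet
facet normal -0.094 -0.526 -0.845
outer loop
vertex -1.814 -4.23 3.152
vertex -1.677 -3.404 2.623
vertex -1.0 -4.049 2.949
endloop
endfacet
facet normal 0.313 -0.511 0.800
outer loop
vertex -1.814 -4.23 3.152
vertex -1.0 -4.049 2.949
vertex -1.503 -2.436 4.177
endloop
endfacet
facet normal -0.095 -0.527 -0.845
outer loop
vertex -1.0 -4.049 2.949
vertex -1.677 -3.404 2.623
vertex -0.695 -3.383 2.499
endloop
endfacet
facet normal 0.878 -0.084 0.471
outer loop
vertex -1.0 -4.049 2.949
vertex -0.695 -3.383 2.499
vertex -1.503 -2.436 4.177
endloop
endfacet
facet normal -0.482 -0.296 -0.824
outer loop
vertex 1.703 -4.75 1.593
vertex 0.103 -4.076 2.287
vertex 2.092 -2.911 0.704
endloop
endfacet
facet normal 0.856 -0.360 -0.371
outer loop
vertex 2.917 -2.404 2.113
vertex 1.703 -4.75 1.593
vertex 2.092 -2.911 0.704
endloop
endfacet
facet normal -0.482 -0.296 -0.824
outer loop
vertex 2.092 -2.911 0.704
vertex 0.103 -4.076 2.287
vertex 0.492 -2.237 1.398
endloop
endfacet
facet normal 0.187 0.884 -0.428
outer loop
vertex 0.492 -2.237 1.398
vertex 2.917 -2.404 2.113
vertex 2.092 -2.911 0.704
endloop
endfacet
facet normal -0.187 -0.884 0.428
outer loop
vertex 1.703 -4.75 1.593
vertex 0.928 -3.569 3.696
vertex 0.103 -4.076 2.287
endloop
endfacet
facet normal 0.856 -0.360 -0.371
outer loop
vertex 2.528 -4.243 3.002
vertex 1.703 -4.75 1.593
vertex 2.917 -2.404 2.113
endloop
endfacet
facet normal -0.187 -0.884 0.428
outer loop
vertex 2.528 -4.243 3.002
vertex 0.928 -3.569 3.696
vertex 1.703 -4.75 1.593
endloop
endfacet
facet normal -0.856 0.360 0.371
outer loop
vertex 0.103 -4.076 2.287
vertex 0.928 -3.569 3.696
vertex 0.492 -2.237 1.398
endloop
endfacet
facet normal 0.187 0.884 -0.428
outer loop
vertex 1.317 -1.73 2.807
vertex 2.917 -2.404 2.113
vertex 0.492 -2.237 1.398
endloop
endfacet
facet normal -0.856 0.360 0.371
outer loop
vertex 0.492 -2.237 1.398
vertex 0.928 -3.569 3.696
vertex 1.317 -1.73 2.807
endloop
endfacet
facet normal 0.482 0.296 0.824
outer loop
vertex 1.317 -1.73 2.807
vertex 2.528 -4.243 3.002
vertex 2.917 -2.404 2.113
endloop
endfacet
facet normal 0.482 0.296 0.824
outer loop
vertex 0.928 -3.569 3.696
vertex 2.528 -4.243 3.002
vertex 1.317 -1.73 2.807
endloop
endfacet

endsolid


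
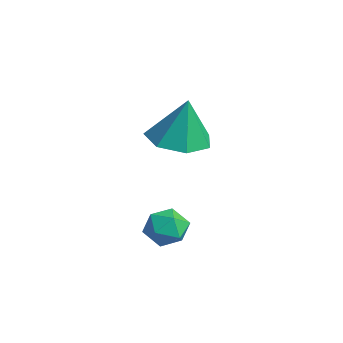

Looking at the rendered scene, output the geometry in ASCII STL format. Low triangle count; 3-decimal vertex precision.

solid 
facet normal -0.148 -0.127 -0.981
outer loop
vertex 1.844 -1.491 1.079
vertex 0.894 -1.278 1.195
vertex 1.638 -0.67 1.004
endloop
endfacet
facet normal 0.907 0.258 0.332
outer loop
vertex 1.844 -1.491 1.079
vertex 1.638 -0.67 1.004
vertex 1.126 -1.082 2.725
endloop
endfacet
facet normal -0.149 -0.126 -0.981
outer loop
vertex 1.638 -0.67 1.004
vertex 0.894 -1.278 1.195
vertex 0.873 -0.306 1.073
endloop
endfacet
facet normal 0.430 0.841 0.329
outer loop
vertex 1.638 -0.67 1.004
vertex 0.873 -0.306 1.073
vertex 1.126 -1.082 2.725
endloop
endfacet
facet normal -0.149 -0.126 -0.981
outer loop
vertex 0.873 -0.306 1.073
vertex 0.894 -1.278 1.195
vertex 0.123 -0.674 1.234
endloop
endfacet
facet normal -0.317 0.839 0.443
outer loop
vertex 0.873 -0.306 1.073
vertex 0.123 -0.674 1.234
vertex 1.126 -1.082 2.725
endloop
endfacet
facet normal -0.148 -0.126 -0.981
outer loop
vertex 0.123 -0.674 1.234
vertex 0.894 -1.278 1.195
vertex -0.046 -1.498 1.365
endloop
endfacet
facet normal -0.770 0.251 0.587
outer loop
vertex 0.123 -0.674 1.234
vertex -0.046 -1.498 1.365
vertex 1.126 -1.082 2.725
endloop
endfacet
facet normal -0.148 -0.126 -0.981
outer loop
vertex -0.046 -1.498 1.365
vertex 0.894 -1.278 1.195
vertex 0.493 -2.155 1.368
endloop
endfacet
facet normal -0.587 -0.479 0.653
outer loop
vertex -0.046 -1.498 1.365
vertex 0.493 -2.155 1.368
vertex 1.126 -1.082 2.725
endloop
endfacet
facet normal -0.148 -0.126 -0.981
outer loop
vertex 0.493 -2.155 1.368
vertex 0.894 -1.278 1.195
vertex 1.334 -2.153 1.241
endloop
endfacet
facet normal 0.091 -0.801 0.591
outer loop
vertex 0.493 -2.155 1.368
vertex 1.334 -2.153 1.241
vertex 1.126 -1.082 2.725
endloop
endfacet
facet normal -0.148 -0.126 -0.981
outer loop
vertex 1.334 -2.153 1.241
vertex 0.894 -1.278 1.195
vertex 1.844 -1.491 1.079
endloop
endfacet
facet normal 0.758 -0.474 0.448
outer loop
vertex 1.334 -2.153 1.241
vertex 1.844 -1.491 1.079
vertex 1.126 -1.082 2.725
endloop
endfacet
facet normal -0.051 -0.019 0.998
outer loop
vertex 2.137 -2.067 -0.815
vertex 2.226 -2.765 -0.824
vertex 2.786 -2.34 -0.787
endloop
endfacet
facet normal 0.219 0.599 0.770
outer loop
vertex 2.137 -2.067 -0.815
vertex 2.786 -2.34 -0.787
vertex 2.658 -1.776 -1.189
endloop
endfacet
facet normal -0.261 0.904 0.339
outer loop
vertex 2.137 -2.067 -0.815
vertex 2.658 -1.776 -1.189
vertex 2.019 -1.853 -1.476
endloop
endfacet
facet normal -0.828 0.473 0.301
outer loop
vertex 2.137 -2.067 -0.815
vertex 2.019 -1.853 -1.476
vertex 1.752 -2.465 -1.25
endloop
endfacet
facet normal -0.699 -0.098 0.708
outer loop
vertex 2.137 -2.067 -0.815
vertex 1.752 -2.465 -1.25
vertex 2.226 -2.765 -0.824
endloop
endfacet
facet normal 0.803 0.456 0.384
outer loop
vertex 2.658 -1.776 -1.189
vertex 2.786 -2.34 -0.787
vertex 3.068 -2.295 -1.43
endloop
endfacet
facet normal 0.364 -0.546 0.755
outer loop
vertex 2.786 -2.34 -0.787
vertex 2.226 -2.765 -0.824
vertex 2.801 -2.907 -1.204
endloop
endfacet
facet normal -0.683 -0.672 0.286
outer loop
vertex 2.226 -2.765 -0.824
vertex 1.752 -2.465 -1.25
vertex 2.162 -2.984 -1.491
endloop
endfacet
facet normal -0.893 0.251 -0.374
outer loop
vertex 1.752 -2.465 -1.25
vertex 2.019 -1.853 -1.476
vertex 2.034 -2.42 -1.893
endloop
endfacet
facet normal 0.027 0.949 -0.314
outer loop
vertex 2.019 -1.853 -1.476
vertex 2.658 -1.776 -1.189
vertex 2.594 -1.995 -1.856
endloop
endfacet
facet normal 0.828 -0.473 -0.301
outer loop
vertex 2.683 -2.693 -1.865
vertex 3.068 -2.295 -1.43
vertex 2.801 -2.907 -1.204
endloop
endfacet
facet normal 0.261 -0.904 -0.339
outer loop
vertex 2.683 -2.693 -1.865
vertex 2.801 -2.907 -1.204
vertex 2.162 -2.984 -1.491
endloop
endfacet
facet normal -0.219 -0.599 -0.770
outer loop
vertex 2.683 -2.693 -1.865
vertex 2.162 -2.984 -1.491
vertex 2.034 -2.42 -1.893
endloop
endfacet
facet normal 0.051 0.019 -0.998
outer loop
vertex 2.683 -2.693 -1.865
vertex 2.034 -2.42 -1.893
vertex 2.594 -1.995 -1.856
endloop
endfacet
facet normal 0.699 0.098 -0.708
outer loop
vertex 2.683 -2.693 -1.865
vertex 2.594 -1.995 -1.856
vertex 3.068 -2.295 -1.43
endloop
endfacet
facet normal 0.893 -0.251 0.374
outer loop
vertex 2.801 -2.907 -1.204
vertex 3.068 -2.295 -1.43
vertex 2.786 -2.34 -0.787
endloop
endfacet
facet normal -0.027 -0.949 0.314
outer loop
vertex 2.162 -2.984 -1.491
vertex 2.801 -2.907 -1.204
vertex 2.226 -2.765 -0.824
endloop
endfacet
facet normal -0.803 -0.456 -0.384
outer loop
vertex 2.034 -2.42 -1.893
vertex 2.162 -2.984 -1.491
vertex 1.752 -2.465 -1.25
endloop
endfacet
facet normal -0.364 0.546 -0.755
outer loop
vertex 2.594 -1.995 -1.856
vertex 2.034 -2.42 -1.893
vertex 2.019 -1.853 -1.476
endloop
endfacet
facet normal 0.683 0.672 -0.286
outer loop
vertex 3.068 -2.295 -1.43
vertex 2.594 -1.995 -1.856
vertex 2.658 -1.776 -1.189
endloop
endfacet

endsolid


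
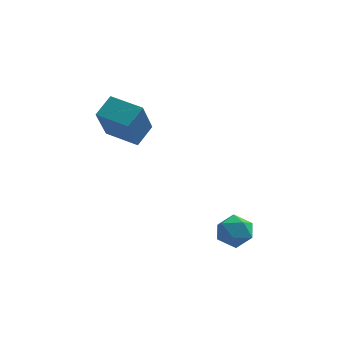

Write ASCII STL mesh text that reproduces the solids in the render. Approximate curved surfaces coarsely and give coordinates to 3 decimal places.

solid 
facet normal -0.689 0.286 0.666
outer loop
vertex 1.002 -0.518 -0.336
vertex 1.248 -1.154 0.192
vertex 1.622 -0.379 0.246
endloop
endfacet
facet normal -0.456 0.843 0.285
outer loop
vertex 1.002 -0.518 -0.336
vertex 1.622 -0.379 0.246
vertex 1.703 -0.065 -0.553
endloop
endfacet
facet normal -0.581 0.706 -0.405
outer loop
vertex 1.002 -0.518 -0.336
vertex 1.703 -0.065 -0.553
vertex 1.379 -0.646 -1.101
endloop
endfacet
facet normal -0.891 0.065 -0.450
outer loop
vertex 1.002 -0.518 -0.336
vertex 1.379 -0.646 -1.101
vertex 1.098 -1.319 -0.641
endloop
endfacet
facet normal -0.958 -0.195 0.211
outer loop
vertex 1.002 -0.518 -0.336
vertex 1.098 -1.319 -0.641
vertex 1.248 -1.154 0.192
endloop
endfacet
facet normal 0.250 0.892 0.376
outer loop
vertex 1.703 -0.065 -0.553
vertex 1.622 -0.379 0.246
vertex 2.382 -0.421 -0.159
endloop
endfacet
facet normal -0.126 -0.008 0.992
outer loop
vertex 1.622 -0.379 0.246
vertex 1.248 -1.154 0.192
vertex 2.101 -1.094 0.301
endloop
endfacet
facet normal -0.561 -0.787 0.257
outer loop
vertex 1.248 -1.154 0.192
vertex 1.098 -1.319 -0.641
vertex 1.777 -1.675 -0.247
endloop
endfacet
facet normal -0.453 -0.366 -0.813
outer loop
vertex 1.098 -1.319 -0.641
vertex 1.379 -0.646 -1.101
vertex 1.858 -1.361 -1.046
endloop
endfacet
facet normal 0.047 0.671 -0.740
outer loop
vertex 1.379 -0.646 -1.101
vertex 1.703 -0.065 -0.553
vertex 2.232 -0.586 -0.992
endloop
endfacet
facet normal 0.891 -0.065 0.450
outer loop
vertex 2.478 -1.222 -0.464
vertex 2.382 -0.421 -0.159
vertex 2.101 -1.094 0.301
endloop
endfacet
facet normal 0.581 -0.706 0.405
outer loop
vertex 2.478 -1.222 -0.464
vertex 2.101 -1.094 0.301
vertex 1.777 -1.675 -0.247
endloop
endfacet
facet normal 0.456 -0.843 -0.285
outer loop
vertex 2.478 -1.222 -0.464
vertex 1.777 -1.675 -0.247
vertex 1.858 -1.361 -1.046
endloop
endfacet
facet normal 0.689 -0.286 -0.666
outer loop
vertex 2.478 -1.222 -0.464
vertex 1.858 -1.361 -1.046
vertex 2.232 -0.586 -0.992
endloop
endfacet
facet normal 0.958 0.195 -0.211
outer loop
vertex 2.478 -1.222 -0.464
vertex 2.232 -0.586 -0.992
vertex 2.382 -0.421 -0.159
endloop
endfacet
facet normal 0.453 0.366 0.813
outer loop
vertex 2.101 -1.094 0.301
vertex 2.382 -0.421 -0.159
vertex 1.622 -0.379 0.246
endloop
endfacet
facet normal -0.047 -0.671 0.740
outer loop
vertex 1.777 -1.675 -0.247
vertex 2.101 -1.094 0.301
vertex 1.248 -1.154 0.192
endloop
endfacet
facet normal -0.250 -0.892 -0.376
outer loop
vertex 1.858 -1.361 -1.046
vertex 1.777 -1.675 -0.247
vertex 1.098 -1.319 -0.641
endloop
endfacet
facet normal 0.126 0.008 -0.992
outer loop
vertex 2.232 -0.586 -0.992
vertex 1.858 -1.361 -1.046
vertex 1.379 -0.646 -1.101
endloop
endfacet
facet normal 0.561 0.787 -0.257
outer loop
vertex 2.382 -0.421 -0.159
vertex 2.232 -0.586 -0.992
vertex 1.703 -0.065 -0.553
endloop
endfacet
facet normal -0.920 0.362 0.152
outer loop
vertex -4.288 1.541 4.388
vertex -3.838 2.42 5.015
vertex -4.117 2.726 2.603
endloop
endfacet
facet normal -0.385 -0.751 -0.536
outer loop
vertex -2.682 2.16 2.365
vertex -4.288 1.541 4.388
vertex -4.117 2.726 2.603
endloop
endfacet
facet normal -0.919 0.363 0.152
outer loop
vertex -4.117 2.726 2.603
vertex -3.838 2.42 5.015
vertex -3.666 3.605 3.23
endloop
endfacet
facet normal 0.080 0.551 -0.830
outer loop
vertex -3.666 3.605 3.23
vertex -2.682 2.16 2.365
vertex -4.117 2.726 2.603
endloop
endfacet
facet normal -0.080 -0.551 0.830
outer loop
vertex -4.288 1.541 4.388
vertex -2.403 1.854 4.777
vertex -3.838 2.42 5.015
endloop
endfacet
facet normal -0.385 -0.751 -0.536
outer loop
vertex -2.854 0.975 4.15
vertex -4.288 1.541 4.388
vertex -2.682 2.16 2.365
endloop
endfacet
facet normal -0.080 -0.551 0.830
outer loop
vertex -2.854 0.975 4.15
vertex -2.403 1.854 4.777
vertex -4.288 1.541 4.388
endloop
endfacet
facet normal 0.385 0.751 0.536
outer loop
vertex -3.838 2.42 5.015
vertex -2.403 1.854 4.777
vertex -3.666 3.605 3.23
endloop
endfacet
facet normal 0.080 0.551 -0.830
outer loop
vertex -2.232 3.039 2.992
vertex -2.682 2.16 2.365
vertex -3.666 3.605 3.23
endloop
endfacet
facet normal 0.385 0.751 0.536
outer loop
vertex -3.666 3.605 3.23
vertex -2.403 1.854 4.777
vertex -2.232 3.039 2.992
endloop
endfacet
facet normal 0.920 -0.362 -0.152
outer loop
vertex -2.232 3.039 2.992
vertex -2.854 0.975 4.15
vertex -2.682 2.16 2.365
endloop
endfacet
facet normal 0.919 -0.363 -0.153
outer loop
vertex -2.403 1.854 4.777
vertex -2.854 0.975 4.15
vertex -2.232 3.039 2.992
endloop
endfacet

endsolid


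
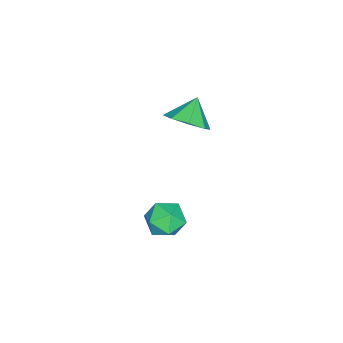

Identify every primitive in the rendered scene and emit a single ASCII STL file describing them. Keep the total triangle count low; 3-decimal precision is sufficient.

solid 
facet normal 0.710 -0.073 -0.700
outer loop
vertex -2.129 -1.509 1.41
vertex -2.841 -1.898 0.728
vertex -2.495 -0.928 0.978
endloop
endfacet
facet normal 0.011 0.601 0.799
outer loop
vertex -2.129 -1.509 1.41
vertex -2.495 -0.928 0.978
vertex -3.779 -1.802 1.652
endloop
endfacet
facet normal 0.710 -0.073 -0.701
outer loop
vertex -2.495 -0.928 0.978
vertex -2.841 -1.898 0.728
vertex -3.064 -0.915 0.4
endloop
endfacet
facet normal -0.372 0.844 0.386
outer loop
vertex -2.495 -0.928 0.978
vertex -3.064 -0.915 0.4
vertex -3.779 -1.802 1.652
endloop
endfacet
facet normal 0.710 -0.073 -0.700
outer loop
vertex -3.064 -0.915 0.4
vertex -2.841 -1.898 0.728
vertex -3.502 -1.478 0.014
endloop
endfacet
facet normal -0.786 0.618 -0.011
outer loop
vertex -3.064 -0.915 0.4
vertex -3.502 -1.478 0.014
vertex -3.779 -1.802 1.652
endloop
endfacet
facet normal 0.710 -0.072 -0.700
outer loop
vertex -3.502 -1.478 0.014
vertex -2.841 -1.898 0.728
vertex -3.553 -2.287 0.046
endloop
endfacet
facet normal -0.986 0.056 -0.156
outer loop
vertex -3.502 -1.478 0.014
vertex -3.553 -2.287 0.046
vertex -3.779 -1.802 1.652
endloop
endfacet
facet normal 0.710 -0.072 -0.700
outer loop
vertex -3.553 -2.287 0.046
vertex -2.841 -1.898 0.728
vertex -3.187 -2.868 0.477
endloop
endfacet
facet normal -0.857 -0.514 0.035
outer loop
vertex -3.553 -2.287 0.046
vertex -3.187 -2.868 0.477
vertex -3.779 -1.802 1.652
endloop
endfacet
facet normal 0.711 -0.072 -0.700
outer loop
vertex -3.187 -2.868 0.477
vertex -2.841 -1.898 0.728
vertex -2.618 -2.881 1.056
endloop
endfacet
facet normal -0.474 -0.758 0.449
outer loop
vertex -3.187 -2.868 0.477
vertex -2.618 -2.881 1.056
vertex -3.779 -1.802 1.652
endloop
endfacet
facet normal 0.710 -0.073 -0.700
outer loop
vertex -2.618 -2.881 1.056
vertex -2.841 -1.898 0.728
vertex -2.18 -2.318 1.442
endloop
endfacet
facet normal -0.061 -0.532 0.845
outer loop
vertex -2.618 -2.881 1.056
vertex -2.18 -2.318 1.442
vertex -3.779 -1.802 1.652
endloop
endfacet
facet normal 0.710 -0.072 -0.700
outer loop
vertex -2.18 -2.318 1.442
vertex -2.841 -1.898 0.728
vertex -2.129 -1.509 1.41
endloop
endfacet
facet normal 0.140 0.030 0.990
outer loop
vertex -2.18 -2.318 1.442
vertex -2.129 -1.509 1.41
vertex -3.779 -1.802 1.652
endloop
endfacet
facet normal -0.308 0.810 -0.500
outer loop
vertex 2.498 -0.172 -1.138
vertex 1.628 -0.284 -0.783
vertex 2.264 0.243 -0.321
endloop
endfacet
facet normal 0.383 0.863 -0.329
outer loop
vertex 2.498 -0.172 -1.138
vertex 2.264 0.243 -0.321
vertex 3.11 -0.169 -0.417
endloop
endfacet
facet normal 0.725 0.306 -0.617
outer loop
vertex 2.498 -0.172 -1.138
vertex 3.11 -0.169 -0.417
vertex 2.997 -0.951 -0.938
endloop
endfacet
facet normal 0.245 -0.091 -0.965
outer loop
vertex 2.498 -0.172 -1.138
vertex 2.997 -0.951 -0.938
vertex 2.081 -1.021 -1.164
endloop
endfacet
facet normal -0.393 0.220 -0.893
outer loop
vertex 2.498 -0.172 -1.138
vertex 2.081 -1.021 -1.164
vertex 1.628 -0.284 -0.783
endloop
endfacet
facet normal 0.439 0.813 0.381
outer loop
vertex 3.11 -0.169 -0.417
vertex 2.264 0.243 -0.321
vertex 2.619 -0.279 0.384
endloop
endfacet
facet normal -0.678 0.727 0.104
outer loop
vertex 2.264 0.243 -0.321
vertex 1.628 -0.284 -0.783
vertex 1.703 -0.349 0.158
endloop
endfacet
facet normal -0.816 -0.227 -0.531
outer loop
vertex 1.628 -0.284 -0.783
vertex 2.081 -1.021 -1.164
vertex 1.59 -1.131 -0.363
endloop
endfacet
facet normal 0.216 -0.730 -0.649
outer loop
vertex 2.081 -1.021 -1.164
vertex 2.997 -0.951 -0.938
vertex 2.436 -1.543 -0.459
endloop
endfacet
facet normal 0.993 -0.087 -0.085
outer loop
vertex 2.997 -0.951 -0.938
vertex 3.11 -0.169 -0.417
vertex 3.072 -1.016 0.003
endloop
endfacet
facet normal -0.245 0.091 0.965
outer loop
vertex 2.202 -1.128 0.358
vertex 2.619 -0.279 0.384
vertex 1.703 -0.349 0.158
endloop
endfacet
facet normal -0.725 -0.306 0.617
outer loop
vertex 2.202 -1.128 0.358
vertex 1.703 -0.349 0.158
vertex 1.59 -1.131 -0.363
endloop
endfacet
facet normal -0.383 -0.863 0.329
outer loop
vertex 2.202 -1.128 0.358
vertex 1.59 -1.131 -0.363
vertex 2.436 -1.543 -0.459
endloop
endfacet
facet normal 0.308 -0.810 0.500
outer loop
vertex 2.202 -1.128 0.358
vertex 2.436 -1.543 -0.459
vertex 3.072 -1.016 0.003
endloop
endfacet
facet normal 0.393 -0.220 0.893
outer loop
vertex 2.202 -1.128 0.358
vertex 3.072 -1.016 0.003
vertex 2.619 -0.279 0.384
endloop
endfacet
facet normal -0.216 0.730 0.649
outer loop
vertex 1.703 -0.349 0.158
vertex 2.619 -0.279 0.384
vertex 2.264 0.243 -0.321
endloop
endfacet
facet normal -0.993 0.087 0.085
outer loop
vertex 1.59 -1.131 -0.363
vertex 1.703 -0.349 0.158
vertex 1.628 -0.284 -0.783
endloop
endfacet
facet normal -0.439 -0.813 -0.381
outer loop
vertex 2.436 -1.543 -0.459
vertex 1.59 -1.131 -0.363
vertex 2.081 -1.021 -1.164
endloop
endfacet
facet normal 0.678 -0.727 -0.104
outer loop
vertex 3.072 -1.016 0.003
vertex 2.436 -1.543 -0.459
vertex 2.997 -0.951 -0.938
endloop
endfacet
facet normal 0.816 0.227 0.531
outer loop
vertex 2.619 -0.279 0.384
vertex 3.072 -1.016 0.003
vertex 3.11 -0.169 -0.417
endloop
endfacet

endsolid


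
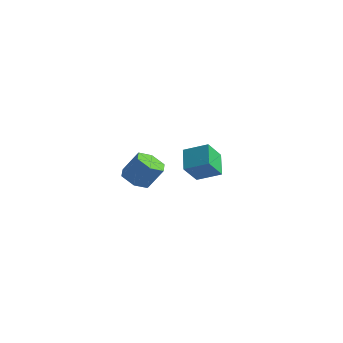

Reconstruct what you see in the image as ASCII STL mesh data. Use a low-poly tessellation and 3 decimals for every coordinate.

solid 
facet normal -0.540 0.617 0.572
outer loop
vertex -3.744 3.126 2.142
vertex -2.28 3.796 2.802
vertex -3.718 4.362 0.833
endloop
endfacet
facet normal -0.841 -0.384 -0.380
outer loop
vertex -2.74 3.244 -0.202
vertex -3.744 3.126 2.142
vertex -3.718 4.362 0.833
endloop
endfacet
facet normal -0.540 0.618 0.572
outer loop
vertex -3.718 4.362 0.833
vertex -2.28 3.796 2.802
vertex -2.254 5.031 1.493
endloop
endfacet
facet normal 0.014 0.686 -0.727
outer loop
vertex -2.254 5.031 1.493
vertex -2.74 3.244 -0.202
vertex -3.718 4.362 0.833
endloop
endfacet
facet normal -0.014 -0.686 0.728
outer loop
vertex -3.744 3.126 2.142
vertex -1.302 2.678 1.767
vertex -2.28 3.796 2.802
endloop
endfacet
facet normal -0.841 -0.385 -0.380
outer loop
vertex -2.766 2.009 1.107
vertex -3.744 3.126 2.142
vertex -2.74 3.244 -0.202
endloop
endfacet
facet normal -0.014 -0.686 0.727
outer loop
vertex -2.766 2.009 1.107
vertex -1.302 2.678 1.767
vertex -3.744 3.126 2.142
endloop
endfacet
facet normal 0.841 0.385 0.380
outer loop
vertex -2.28 3.796 2.802
vertex -1.302 2.678 1.767
vertex -2.254 5.031 1.493
endloop
endfacet
facet normal 0.014 0.686 -0.727
outer loop
vertex -1.276 3.914 0.458
vertex -2.74 3.244 -0.202
vertex -2.254 5.031 1.493
endloop
endfacet
facet normal 0.841 0.385 0.380
outer loop
vertex -2.254 5.031 1.493
vertex -1.302 2.678 1.767
vertex -1.276 3.914 0.458
endloop
endfacet
facet normal 0.540 -0.617 -0.572
outer loop
vertex -1.276 3.914 0.458
vertex -2.766 2.009 1.107
vertex -2.74 3.244 -0.202
endloop
endfacet
facet normal 0.540 -0.617 -0.572
outer loop
vertex -1.302 2.678 1.767
vertex -2.766 2.009 1.107
vertex -1.276 3.914 0.458
endloop
endfacet
facet normal -0.471 -0.280 -0.836
outer loop
vertex -0.699 -4.924 2.71
vertex -1.326 -4.111 2.791
vertex -0.443 -4.03 2.266
endloop
endfacet
facet normal 0.846 -0.411 -0.340
outer loop
vertex -0.699 -4.924 2.71
vertex -0.443 -4.03 2.266
vertex 0.113 -4.442 4.148
endloop
endfacet
facet normal 0.846 -0.411 -0.340
outer loop
vertex 0.113 -4.442 4.148
vertex -0.443 -4.03 2.266
vertex 0.368 -3.549 3.704
endloop
endfacet
facet normal 0.472 0.281 0.836
outer loop
vertex 0.113 -4.442 4.148
vertex 0.368 -3.549 3.704
vertex -0.514 -3.629 4.229
endloop
endfacet
facet normal -0.471 -0.280 -0.836
outer loop
vertex -0.443 -4.03 2.266
vertex -1.326 -4.111 2.791
vertex -1.07 -3.217 2.347
endloop
endfacet
facet normal 0.638 0.546 -0.543
outer loop
vertex -0.443 -4.03 2.266
vertex -1.07 -3.217 2.347
vertex 0.368 -3.549 3.704
endloop
endfacet
facet normal 0.638 0.546 -0.543
outer loop
vertex 0.368 -3.549 3.704
vertex -1.07 -3.217 2.347
vertex -0.259 -2.735 3.785
endloop
endfacet
facet normal 0.472 0.280 0.836
outer loop
vertex 0.368 -3.549 3.704
vertex -0.259 -2.735 3.785
vertex -0.514 -3.629 4.229
endloop
endfacet
facet normal -0.471 -0.280 -0.836
outer loop
vertex -1.07 -3.217 2.347
vertex -1.326 -4.111 2.791
vertex -1.953 -3.298 2.872
endloop
endfacet
facet normal -0.209 0.957 -0.203
outer loop
vertex -1.07 -3.217 2.347
vertex -1.953 -3.298 2.872
vertex -0.259 -2.735 3.785
endloop
endfacet
facet normal -0.209 0.957 -0.203
outer loop
vertex -0.259 -2.735 3.785
vertex -1.953 -3.298 2.872
vertex -1.141 -2.816 4.31
endloop
endfacet
facet normal 0.472 0.281 0.836
outer loop
vertex -0.259 -2.735 3.785
vertex -1.141 -2.816 4.31
vertex -0.514 -3.629 4.229
endloop
endfacet
facet normal -0.472 -0.281 -0.836
outer loop
vertex -1.953 -3.298 2.872
vertex -1.326 -4.111 2.791
vertex -2.208 -4.191 3.316
endloop
endfacet
facet normal -0.846 0.411 0.340
outer loop
vertex -1.953 -3.298 2.872
vertex -2.208 -4.191 3.316
vertex -1.141 -2.816 4.31
endloop
endfacet
facet normal -0.846 0.411 0.340
outer loop
vertex -1.141 -2.816 4.31
vertex -2.208 -4.191 3.316
vertex -1.397 -3.71 4.754
endloop
endfacet
facet normal 0.471 0.280 0.836
outer loop
vertex -1.141 -2.816 4.31
vertex -1.397 -3.71 4.754
vertex -0.514 -3.629 4.229
endloop
endfacet
facet normal -0.472 -0.280 -0.836
outer loop
vertex -2.208 -4.191 3.316
vertex -1.326 -4.111 2.791
vertex -1.581 -5.005 3.235
endloop
endfacet
facet normal -0.638 -0.546 0.543
outer loop
vertex -2.208 -4.191 3.316
vertex -1.581 -5.005 3.235
vertex -1.397 -3.71 4.754
endloop
endfacet
facet normal -0.638 -0.546 0.543
outer loop
vertex -1.397 -3.71 4.754
vertex -1.581 -5.005 3.235
vertex -0.77 -4.523 4.673
endloop
endfacet
facet normal 0.471 0.280 0.836
outer loop
vertex -1.397 -3.71 4.754
vertex -0.77 -4.523 4.673
vertex -0.514 -3.629 4.229
endloop
endfacet
facet normal -0.472 -0.281 -0.836
outer loop
vertex -1.581 -5.005 3.235
vertex -1.326 -4.111 2.791
vertex -0.699 -4.924 2.71
endloop
endfacet
facet normal 0.209 -0.957 0.203
outer loop
vertex -1.581 -5.005 3.235
vertex -0.699 -4.924 2.71
vertex -0.77 -4.523 4.673
endloop
endfacet
facet normal 0.208 -0.957 0.203
outer loop
vertex -0.77 -4.523 4.673
vertex -0.699 -4.924 2.71
vertex 0.113 -4.442 4.148
endloop
endfacet
facet normal 0.471 0.280 0.836
outer loop
vertex -0.77 -4.523 4.673
vertex 0.113 -4.442 4.148
vertex -0.514 -3.629 4.229
endloop
endfacet

endsolid
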